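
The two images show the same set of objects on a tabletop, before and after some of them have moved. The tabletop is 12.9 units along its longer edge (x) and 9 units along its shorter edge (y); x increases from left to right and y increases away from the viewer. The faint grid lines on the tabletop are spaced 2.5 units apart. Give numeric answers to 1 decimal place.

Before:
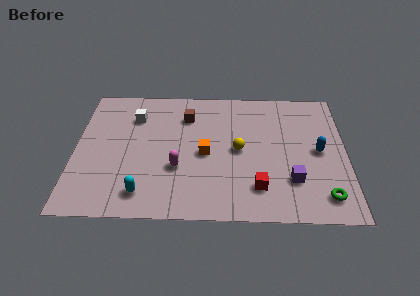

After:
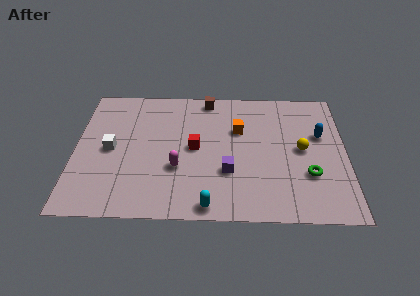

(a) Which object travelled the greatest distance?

the red cube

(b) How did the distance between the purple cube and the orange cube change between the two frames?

-1.5

Before: roughly 4.4 units apart; after: 2.9. That's 1.5 units closer together.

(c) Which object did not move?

the magenta capsule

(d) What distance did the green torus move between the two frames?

1.6

From (11.8, 1.5) to (11.1, 2.9), the green torus covered √(0.7² + 1.4²) ≈ 1.6 units.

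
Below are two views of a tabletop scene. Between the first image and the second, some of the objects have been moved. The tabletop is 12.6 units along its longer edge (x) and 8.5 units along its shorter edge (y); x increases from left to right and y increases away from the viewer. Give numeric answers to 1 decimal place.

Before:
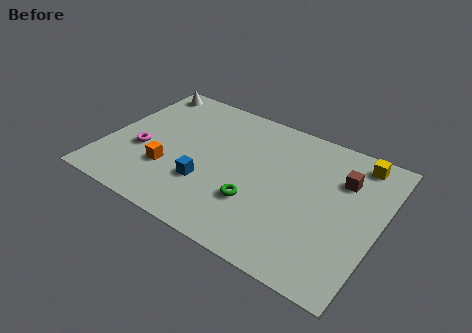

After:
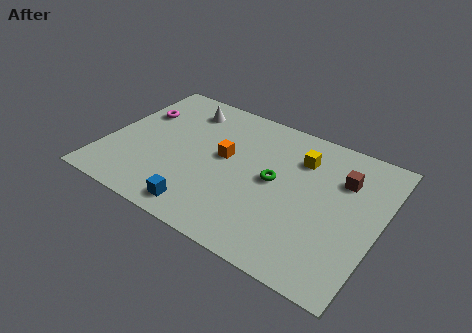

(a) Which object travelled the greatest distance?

the orange cube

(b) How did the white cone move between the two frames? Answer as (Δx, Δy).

(2.1, -0.6)

The white cone was at about (1.0, 7.5) and moved to about (3.1, 6.9).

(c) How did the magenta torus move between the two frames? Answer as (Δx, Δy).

(-0.6, 2.4)

From the two frames, the magenta torus sits at roughly (1.7, 3.3) before and (1.1, 5.7) after.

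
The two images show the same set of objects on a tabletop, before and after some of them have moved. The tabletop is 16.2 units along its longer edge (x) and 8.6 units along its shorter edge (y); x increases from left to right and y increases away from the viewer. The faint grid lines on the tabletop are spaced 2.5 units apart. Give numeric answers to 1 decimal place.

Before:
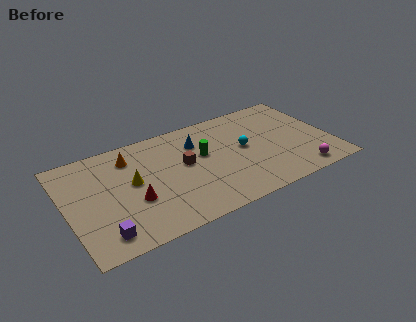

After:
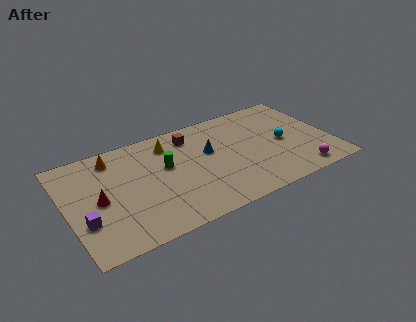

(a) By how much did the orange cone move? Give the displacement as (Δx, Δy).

(-1.0, 0.4)

The orange cone was at about (4.1, 6.8) and moved to about (3.1, 7.2).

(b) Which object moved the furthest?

the yellow cone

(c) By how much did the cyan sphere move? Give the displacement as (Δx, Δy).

(2.4, -0.5)

The cyan sphere started near (10.9, 4.6) and ended near (13.3, 4.1).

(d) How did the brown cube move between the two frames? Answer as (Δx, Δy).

(0.7, 2.2)

The brown cube was at about (7.2, 4.8) and moved to about (7.9, 7.0).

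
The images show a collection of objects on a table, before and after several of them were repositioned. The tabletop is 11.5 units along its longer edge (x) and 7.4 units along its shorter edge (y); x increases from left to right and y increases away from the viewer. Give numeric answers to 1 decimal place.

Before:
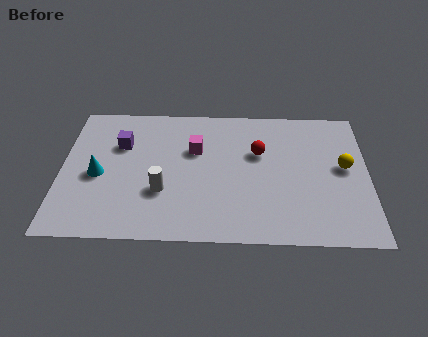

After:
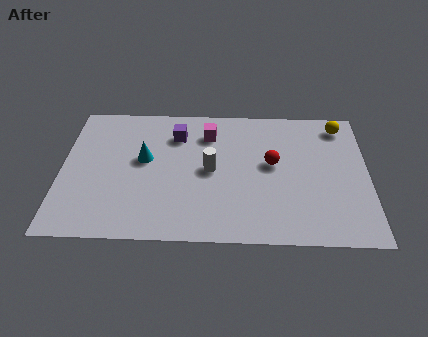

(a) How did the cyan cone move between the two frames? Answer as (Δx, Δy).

(1.7, 0.9)

The cyan cone was at about (1.4, 3.3) and moved to about (3.1, 4.2).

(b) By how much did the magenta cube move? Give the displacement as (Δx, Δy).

(0.5, 0.9)

From the two frames, the magenta cube sits at roughly (5.0, 4.8) before and (5.5, 5.7) after.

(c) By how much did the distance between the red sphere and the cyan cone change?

-1.4

They were about 6.2 units apart before and 4.8 after — 1.4 units closer together.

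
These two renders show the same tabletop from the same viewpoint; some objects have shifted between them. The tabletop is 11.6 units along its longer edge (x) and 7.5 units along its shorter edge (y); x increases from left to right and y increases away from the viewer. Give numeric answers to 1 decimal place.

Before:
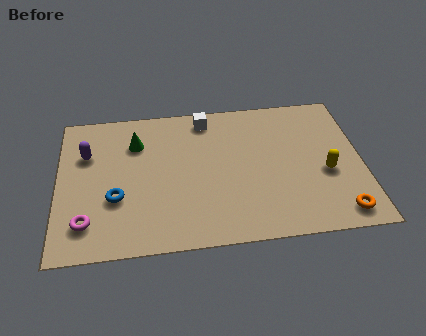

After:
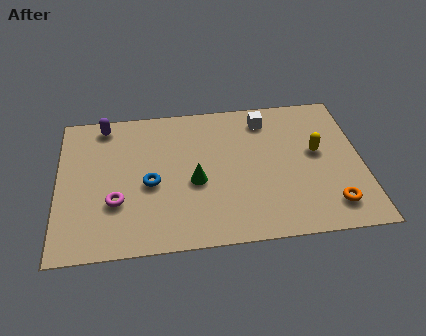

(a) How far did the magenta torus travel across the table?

1.4

The magenta torus moved from about (1.1, 1.6) to (2.2, 2.5), a distance of √(1.1² + 0.9²) ≈ 1.4.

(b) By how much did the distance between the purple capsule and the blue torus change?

+1.1

Before: roughly 2.6 units apart; after: 3.7. That's 1.1 units further apart.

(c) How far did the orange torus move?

0.5

The orange torus moved from about (10.6, 1.0) to (10.3, 1.4), a distance of √(0.3² + 0.4²) ≈ 0.5.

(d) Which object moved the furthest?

the green cone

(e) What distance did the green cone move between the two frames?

3.2

The green cone was near (3.0, 5.5) before and (5.2, 3.2) after, so it travelled √(2.2² + 2.3²) ≈ 3.2 units.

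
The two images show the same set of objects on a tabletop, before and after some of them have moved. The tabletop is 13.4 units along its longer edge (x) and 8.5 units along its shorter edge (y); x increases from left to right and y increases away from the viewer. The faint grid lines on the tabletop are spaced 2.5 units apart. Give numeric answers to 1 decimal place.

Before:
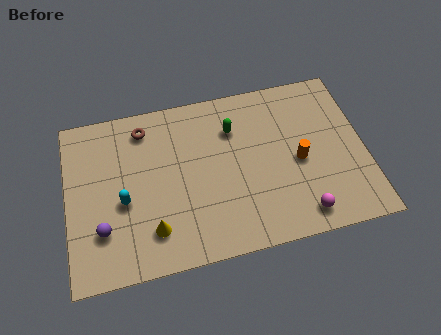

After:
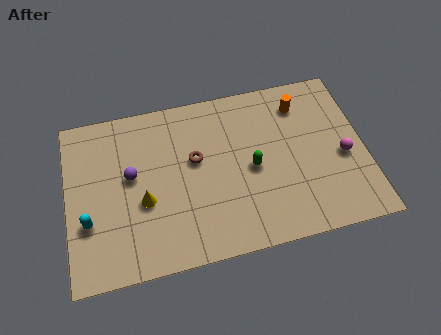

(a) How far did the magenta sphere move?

3.3

From (10.3, 1.2) to (12.4, 3.7), the magenta sphere covered √(2.1² + 2.5²) ≈ 3.3 units.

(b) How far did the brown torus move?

3.0

The brown torus moved from about (3.6, 7.1) to (5.8, 5.0), a distance of √(2.2² + 2.1²) ≈ 3.0.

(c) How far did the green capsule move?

2.3

From (7.6, 6.2) to (8.3, 4.0), the green capsule covered √(0.7² + 2.2²) ≈ 2.3 units.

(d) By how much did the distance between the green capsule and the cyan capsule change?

+1.8

The distance was about 5.7 in the first image and 7.5 in the second, so they moved 1.8 units further apart.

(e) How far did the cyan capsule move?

1.7

The cyan capsule was near (2.5, 3.6) before and (0.9, 2.9) after, so it travelled √(1.6² + 0.7²) ≈ 1.7 units.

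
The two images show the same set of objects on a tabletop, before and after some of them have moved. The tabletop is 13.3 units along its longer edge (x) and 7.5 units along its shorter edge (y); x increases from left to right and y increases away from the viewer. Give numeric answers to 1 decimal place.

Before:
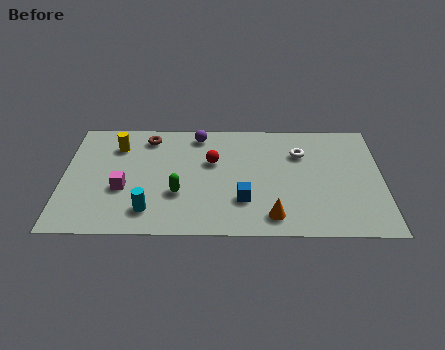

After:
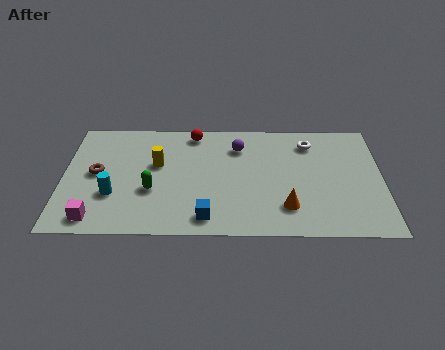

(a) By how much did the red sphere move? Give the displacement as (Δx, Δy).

(-0.8, 1.9)

The red sphere was at about (6.2, 4.7) and moved to about (5.4, 6.6).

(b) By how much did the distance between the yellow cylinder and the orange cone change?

-1.9

They were about 7.9 units apart before and 6.0 after — 1.9 units closer together.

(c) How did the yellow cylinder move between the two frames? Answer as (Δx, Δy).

(1.7, -1.2)

The yellow cylinder was at about (2.2, 5.7) and moved to about (3.9, 4.5).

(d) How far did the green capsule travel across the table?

1.1

From (4.8, 2.6) to (3.7, 2.8), the green capsule covered √(1.1² + 0.2²) ≈ 1.1 units.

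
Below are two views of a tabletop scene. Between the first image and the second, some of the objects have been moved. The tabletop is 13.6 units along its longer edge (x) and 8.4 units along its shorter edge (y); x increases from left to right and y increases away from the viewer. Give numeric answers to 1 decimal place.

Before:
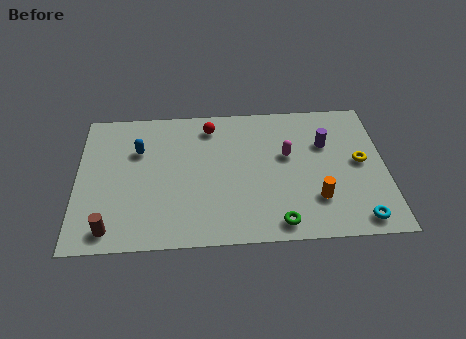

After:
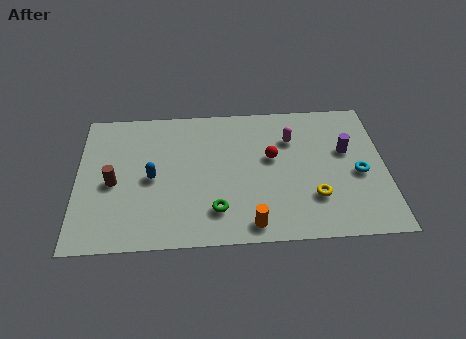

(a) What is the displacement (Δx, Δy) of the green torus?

(-2.7, 0.9)

From the two frames, the green torus sits at roughly (8.8, 1.0) before and (6.1, 1.9) after.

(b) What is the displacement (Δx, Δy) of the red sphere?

(2.7, -2.1)

The red sphere started near (5.9, 7.0) and ended near (8.6, 4.9).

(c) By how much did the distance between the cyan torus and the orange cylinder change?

+3.3

Before: roughly 2.2 units apart; after: 5.5. That's 3.3 units further apart.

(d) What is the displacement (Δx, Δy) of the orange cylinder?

(-2.9, -1.3)

From the two frames, the orange cylinder sits at roughly (10.5, 2.3) before and (7.6, 1.0) after.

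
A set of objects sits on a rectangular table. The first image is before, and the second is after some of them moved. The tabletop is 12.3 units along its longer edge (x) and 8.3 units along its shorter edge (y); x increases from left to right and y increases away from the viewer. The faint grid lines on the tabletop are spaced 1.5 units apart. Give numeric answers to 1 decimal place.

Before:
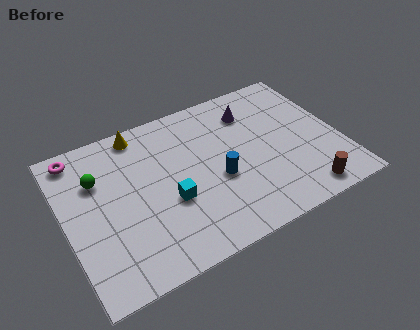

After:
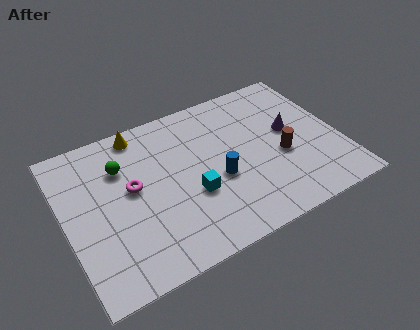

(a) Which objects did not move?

the yellow cone and the blue cylinder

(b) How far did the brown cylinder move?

2.5

From (10.2, 1.0) to (9.6, 3.4), the brown cylinder covered √(0.6² + 2.4²) ≈ 2.5 units.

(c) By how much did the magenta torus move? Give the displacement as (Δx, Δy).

(2.1, -2.7)

The magenta torus was at about (0.9, 7.3) and moved to about (3.0, 4.6).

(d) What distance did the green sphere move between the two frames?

1.1

The green sphere moved from about (1.6, 5.7) to (2.7, 5.9), a distance of √(1.1² + 0.2²) ≈ 1.1.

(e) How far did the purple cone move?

2.3

The purple cone was near (8.7, 6.4) before and (10.2, 4.6) after, so it travelled √(1.5² + 1.8²) ≈ 2.3 units.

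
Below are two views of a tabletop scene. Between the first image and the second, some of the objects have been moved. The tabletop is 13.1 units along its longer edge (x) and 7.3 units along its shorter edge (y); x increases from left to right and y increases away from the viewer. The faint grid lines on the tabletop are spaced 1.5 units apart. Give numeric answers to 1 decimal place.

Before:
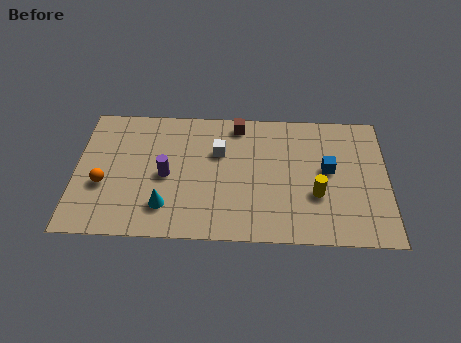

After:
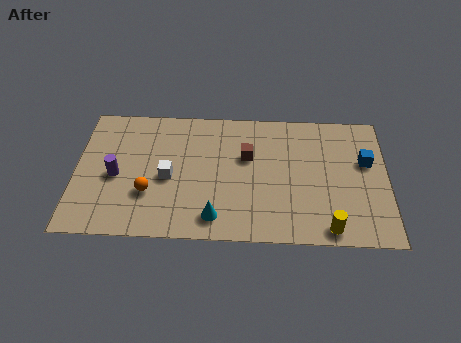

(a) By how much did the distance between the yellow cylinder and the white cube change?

+2.5

Before: roughly 4.7 units apart; after: 7.2. That's 2.5 units further apart.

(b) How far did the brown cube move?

1.8

The brown cube moved from about (6.8, 6.4) to (7.2, 4.6), a distance of √(0.4² + 1.8²) ≈ 1.8.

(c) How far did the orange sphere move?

1.9

The orange sphere was near (1.2, 2.8) before and (3.1, 2.4) after, so it travelled √(1.9² + 0.4²) ≈ 1.9 units.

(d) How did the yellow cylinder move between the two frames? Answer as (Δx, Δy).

(0.5, -1.8)

From the two frames, the yellow cylinder sits at roughly (10.1, 2.6) before and (10.6, 0.8) after.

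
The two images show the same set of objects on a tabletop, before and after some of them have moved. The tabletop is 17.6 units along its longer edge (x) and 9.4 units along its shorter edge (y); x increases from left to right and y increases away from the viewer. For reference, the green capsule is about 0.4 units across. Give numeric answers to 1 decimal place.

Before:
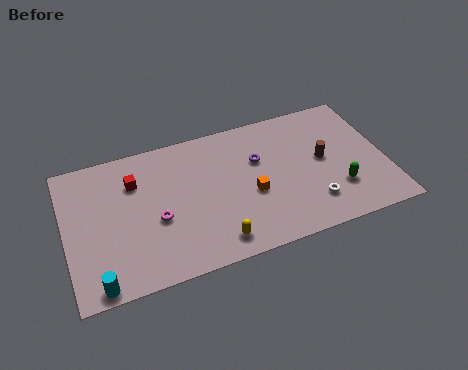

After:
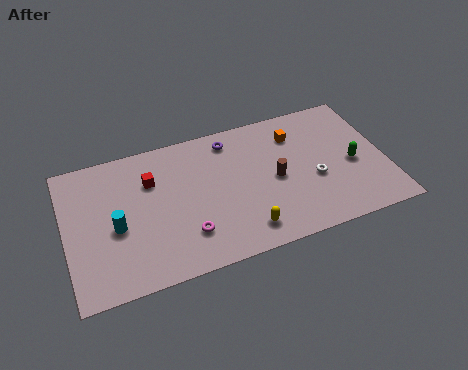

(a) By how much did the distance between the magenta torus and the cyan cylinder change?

-0.5

The distance was about 4.6 in the first image and 4.1 in the second, so they moved 0.5 units closer together.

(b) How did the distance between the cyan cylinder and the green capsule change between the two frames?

-0.3

They were about 13.4 units apart before and 13.1 after — 0.3 units closer together.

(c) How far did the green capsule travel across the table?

1.8

The green capsule moved from about (14.8, 2.7) to (15.8, 4.2), a distance of √(1.0² + 1.5²) ≈ 1.8.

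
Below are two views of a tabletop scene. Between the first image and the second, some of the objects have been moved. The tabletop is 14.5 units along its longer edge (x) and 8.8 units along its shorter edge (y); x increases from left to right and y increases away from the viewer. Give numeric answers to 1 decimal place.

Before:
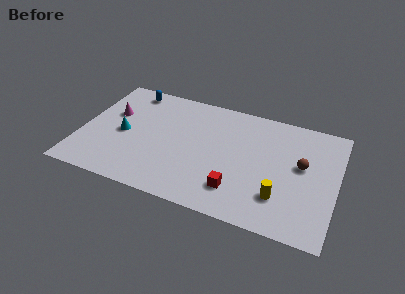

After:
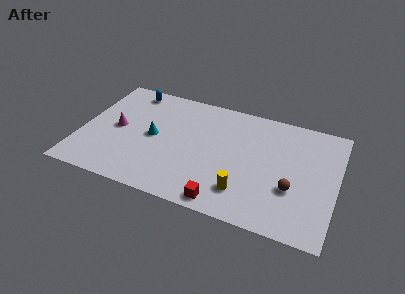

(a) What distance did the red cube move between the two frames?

1.3

From (9.1, 2.0) to (8.5, 0.9), the red cube covered √(0.6² + 1.1²) ≈ 1.3 units.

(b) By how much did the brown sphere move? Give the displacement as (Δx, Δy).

(-0.4, -1.9)

The brown sphere started near (12.5, 5.0) and ended near (12.1, 3.1).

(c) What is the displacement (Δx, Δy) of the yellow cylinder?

(-2.0, -0.3)

The yellow cylinder was at about (11.5, 2.3) and moved to about (9.5, 2.0).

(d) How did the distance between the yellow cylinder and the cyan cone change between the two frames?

-3.4

Before: roughly 9.3 units apart; after: 5.9. That's 3.4 units closer together.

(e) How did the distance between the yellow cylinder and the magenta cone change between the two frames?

-2.5

They were about 10.4 units apart before and 7.9 after — 2.5 units closer together.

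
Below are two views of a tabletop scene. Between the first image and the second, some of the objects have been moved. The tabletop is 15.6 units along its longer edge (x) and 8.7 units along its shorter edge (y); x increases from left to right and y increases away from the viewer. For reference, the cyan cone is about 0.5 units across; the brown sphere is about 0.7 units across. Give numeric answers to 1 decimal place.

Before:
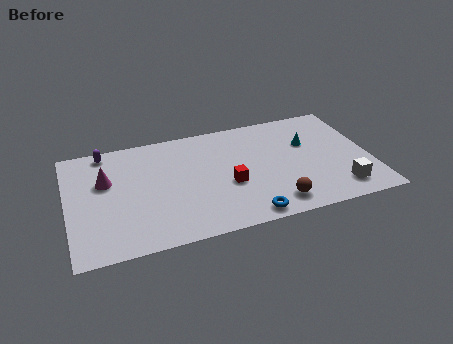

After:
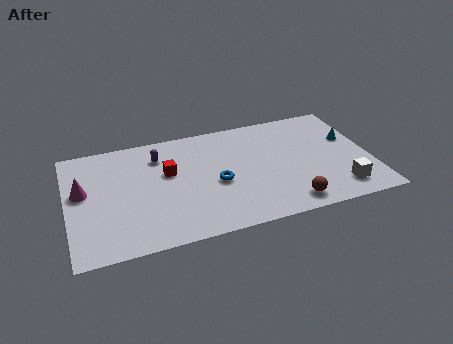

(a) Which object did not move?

the white cube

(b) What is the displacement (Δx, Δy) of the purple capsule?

(2.7, -1.1)

The purple capsule was at about (2.1, 7.8) and moved to about (4.8, 6.7).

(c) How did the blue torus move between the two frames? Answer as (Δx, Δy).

(-1.3, 2.9)

From the two frames, the blue torus sits at roughly (8.9, 0.9) before and (7.6, 3.8) after.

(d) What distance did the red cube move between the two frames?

3.5

The red cube moved from about (8.2, 3.5) to (5.2, 5.3), a distance of √(3.0² + 1.8²) ≈ 3.5.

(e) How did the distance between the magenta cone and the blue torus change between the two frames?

-1.4

The distance was about 8.3 in the first image and 6.9 in the second, so they moved 1.4 units closer together.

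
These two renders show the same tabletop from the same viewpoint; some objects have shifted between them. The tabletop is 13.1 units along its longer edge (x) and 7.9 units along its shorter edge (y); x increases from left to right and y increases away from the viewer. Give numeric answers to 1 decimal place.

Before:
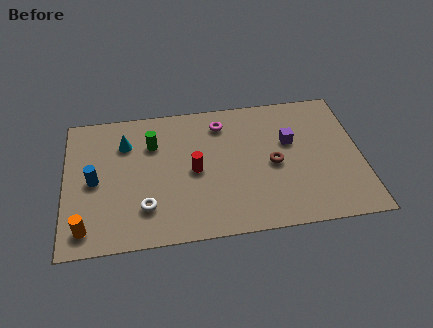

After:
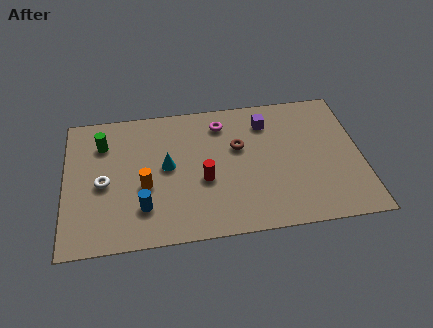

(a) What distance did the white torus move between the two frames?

2.4

The white torus was near (3.5, 2.0) before and (1.7, 3.6) after, so it travelled √(1.8² + 1.6²) ≈ 2.4 units.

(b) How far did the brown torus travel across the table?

1.9

From (9.2, 3.7) to (7.7, 4.9), the brown torus covered √(1.5² + 1.2²) ≈ 1.9 units.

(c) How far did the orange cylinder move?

3.3

The orange cylinder was near (0.9, 1.2) before and (3.5, 3.2) after, so it travelled √(2.6² + 2.0²) ≈ 3.3 units.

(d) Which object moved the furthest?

the orange cylinder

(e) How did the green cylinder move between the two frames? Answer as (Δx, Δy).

(-2.2, 0.3)

The green cylinder was at about (3.9, 5.6) and moved to about (1.7, 5.9).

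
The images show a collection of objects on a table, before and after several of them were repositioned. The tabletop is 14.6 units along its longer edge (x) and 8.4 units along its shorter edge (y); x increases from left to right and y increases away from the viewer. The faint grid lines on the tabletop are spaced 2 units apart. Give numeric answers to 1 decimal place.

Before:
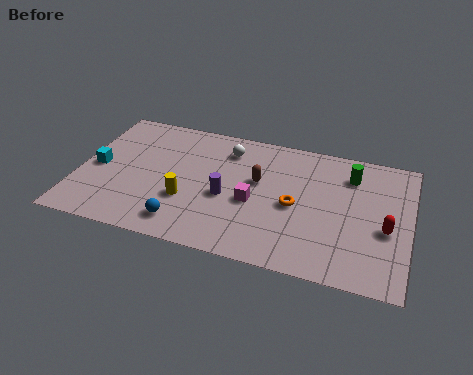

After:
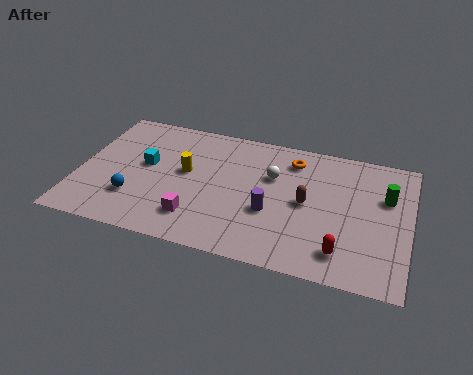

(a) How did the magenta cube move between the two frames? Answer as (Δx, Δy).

(-2.4, -1.7)

The magenta cube was at about (7.8, 3.6) and moved to about (5.4, 1.9).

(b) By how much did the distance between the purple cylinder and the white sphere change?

-0.8

The distance was about 3.1 in the first image and 2.3 in the second, so they moved 0.8 units closer together.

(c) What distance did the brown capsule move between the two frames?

2.3

From (7.9, 5.0) to (10.1, 4.2), the brown capsule covered √(2.2² + 0.8²) ≈ 2.3 units.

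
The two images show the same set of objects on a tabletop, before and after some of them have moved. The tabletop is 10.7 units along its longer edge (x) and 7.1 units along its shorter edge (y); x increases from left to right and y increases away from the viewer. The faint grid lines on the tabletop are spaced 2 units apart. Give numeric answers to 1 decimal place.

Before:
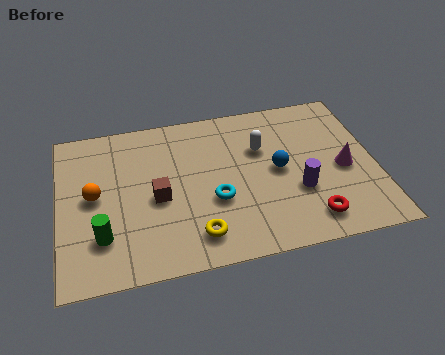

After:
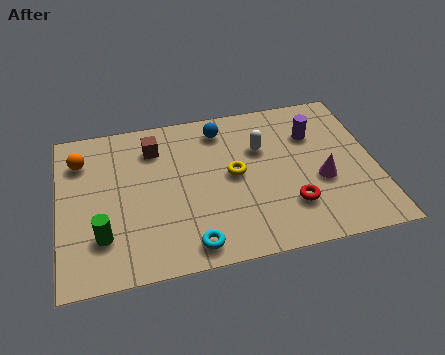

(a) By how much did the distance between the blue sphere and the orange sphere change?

-1.4

They were about 6.2 units apart before and 4.8 after — 1.4 units closer together.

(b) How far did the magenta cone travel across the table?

0.9

The magenta cone moved from about (9.6, 3.2) to (8.8, 2.8), a distance of √(0.8² + 0.4²) ≈ 0.9.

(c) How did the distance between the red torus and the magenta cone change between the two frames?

-1.0

Before: roughly 2.4 units apart; after: 1.4. That's 1.0 units closer together.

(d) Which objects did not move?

the green cylinder and the white capsule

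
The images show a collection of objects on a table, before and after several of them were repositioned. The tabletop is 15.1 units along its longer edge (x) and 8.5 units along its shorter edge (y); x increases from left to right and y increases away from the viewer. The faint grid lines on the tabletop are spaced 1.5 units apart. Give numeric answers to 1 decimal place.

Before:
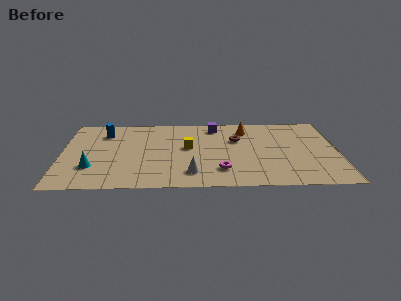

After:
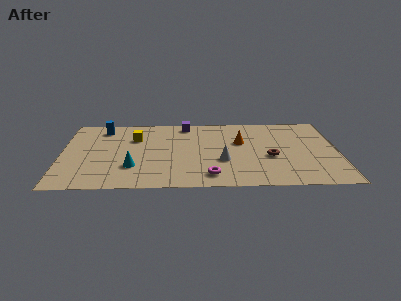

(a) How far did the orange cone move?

1.5

From (10.1, 6.8) to (9.8, 5.3), the orange cone covered √(0.3² + 1.5²) ≈ 1.5 units.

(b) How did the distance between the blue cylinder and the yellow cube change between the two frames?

-2.8

They were about 5.0 units apart before and 2.2 after — 2.8 units closer together.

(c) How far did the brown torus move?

2.8

From (9.6, 5.6) to (11.4, 3.5), the brown torus covered √(1.8² + 2.1²) ≈ 2.8 units.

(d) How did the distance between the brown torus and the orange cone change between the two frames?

+1.1

They were about 1.3 units apart before and 2.4 after — 1.1 units further apart.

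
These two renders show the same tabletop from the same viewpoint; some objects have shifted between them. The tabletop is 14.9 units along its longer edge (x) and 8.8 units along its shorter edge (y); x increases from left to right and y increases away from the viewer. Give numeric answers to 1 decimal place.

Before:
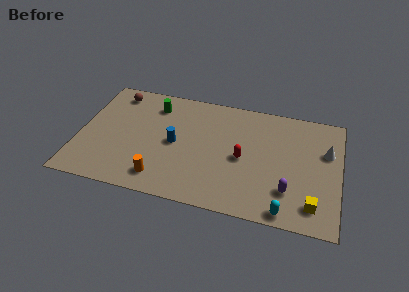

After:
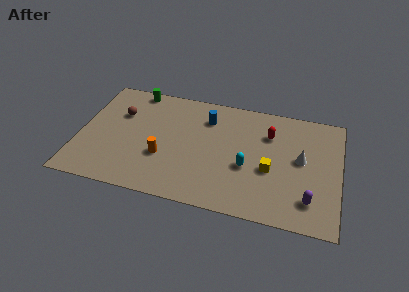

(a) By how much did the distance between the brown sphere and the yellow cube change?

-4.0

The distance was about 13.1 in the first image and 9.1 in the second, so they moved 4.0 units closer together.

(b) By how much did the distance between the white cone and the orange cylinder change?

-2.1

Before: roughly 10.1 units apart; after: 8.0. That's 2.1 units closer together.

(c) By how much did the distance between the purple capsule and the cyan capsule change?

+2.4

Before: roughly 1.5 units apart; after: 3.9. That's 2.4 units further apart.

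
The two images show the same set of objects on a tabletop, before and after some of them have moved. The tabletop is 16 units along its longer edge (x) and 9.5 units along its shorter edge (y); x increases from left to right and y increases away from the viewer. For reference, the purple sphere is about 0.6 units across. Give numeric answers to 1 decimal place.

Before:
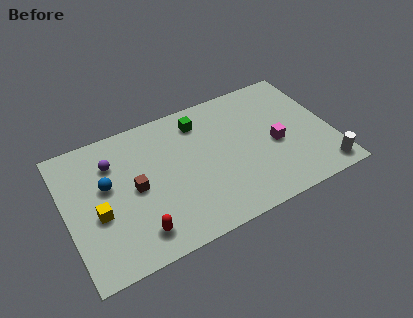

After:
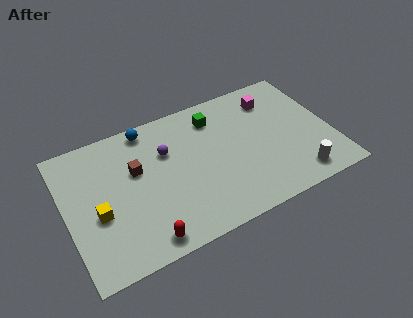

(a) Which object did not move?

the yellow cube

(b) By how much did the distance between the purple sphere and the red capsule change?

+0.3

The distance was about 5.4 in the first image and 5.7 in the second, so they moved 0.3 units further apart.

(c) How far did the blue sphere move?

4.0

The blue sphere moved from about (2.5, 5.6) to (5.3, 8.5), a distance of √(2.8² + 2.9²) ≈ 4.0.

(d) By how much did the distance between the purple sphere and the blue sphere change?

+0.8

The distance was about 1.5 in the first image and 2.3 in the second, so they moved 0.8 units further apart.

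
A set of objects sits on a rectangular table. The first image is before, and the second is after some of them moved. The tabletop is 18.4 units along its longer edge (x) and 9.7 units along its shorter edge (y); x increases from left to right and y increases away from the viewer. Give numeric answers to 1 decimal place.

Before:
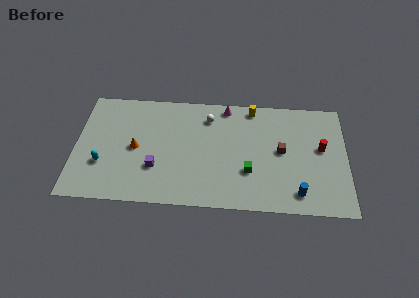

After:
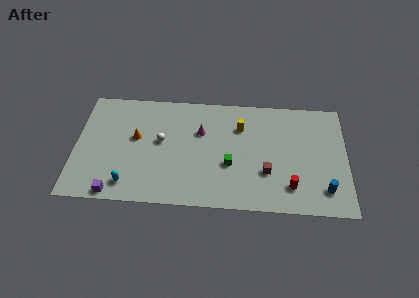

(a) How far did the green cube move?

1.4

From (11.8, 3.2) to (10.5, 3.7), the green cube covered √(1.3² + 0.5²) ≈ 1.4 units.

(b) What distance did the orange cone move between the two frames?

0.9

The orange cone moved from about (4.1, 4.7) to (4.1, 5.6), a distance of √(0.0² + 0.9²) ≈ 0.9.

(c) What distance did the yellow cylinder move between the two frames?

1.9

The yellow cylinder moved from about (12.0, 8.7) to (11.2, 7.0), a distance of √(0.8² + 1.7²) ≈ 1.9.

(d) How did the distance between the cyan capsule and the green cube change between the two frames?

-2.8

They were about 9.9 units apart before and 7.1 after — 2.8 units closer together.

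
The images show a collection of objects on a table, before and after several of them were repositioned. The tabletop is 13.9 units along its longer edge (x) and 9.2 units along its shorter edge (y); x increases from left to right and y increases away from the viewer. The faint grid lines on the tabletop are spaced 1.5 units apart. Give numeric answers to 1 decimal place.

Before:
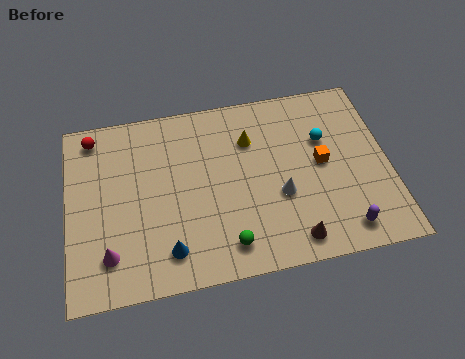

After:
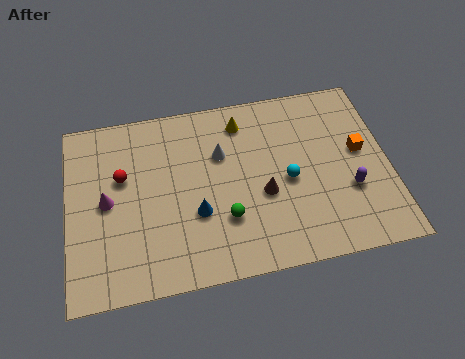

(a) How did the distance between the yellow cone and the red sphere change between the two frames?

-1.3

Before: roughly 6.9 units apart; after: 5.6. That's 1.3 units closer together.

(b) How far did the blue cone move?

2.1

The blue cone moved from about (4.2, 1.7) to (5.5, 3.3), a distance of √(1.3² + 1.6²) ≈ 2.1.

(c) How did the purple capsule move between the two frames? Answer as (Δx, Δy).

(0.4, 1.9)

From the two frames, the purple capsule sits at roughly (11.7, 1.3) before and (12.1, 3.2) after.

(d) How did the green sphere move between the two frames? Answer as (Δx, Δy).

(0.0, 1.3)

From the two frames, the green sphere sits at roughly (6.7, 1.5) before and (6.7, 2.8) after.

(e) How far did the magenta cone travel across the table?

2.6

From (1.7, 2.0) to (1.7, 4.6), the magenta cone covered √(0.0² + 2.6²) ≈ 2.6 units.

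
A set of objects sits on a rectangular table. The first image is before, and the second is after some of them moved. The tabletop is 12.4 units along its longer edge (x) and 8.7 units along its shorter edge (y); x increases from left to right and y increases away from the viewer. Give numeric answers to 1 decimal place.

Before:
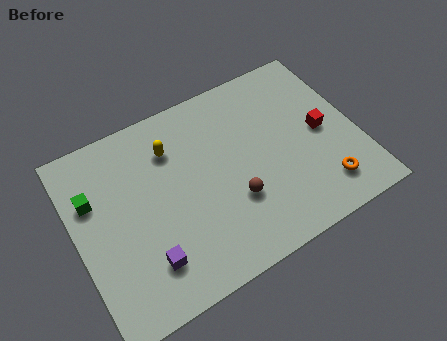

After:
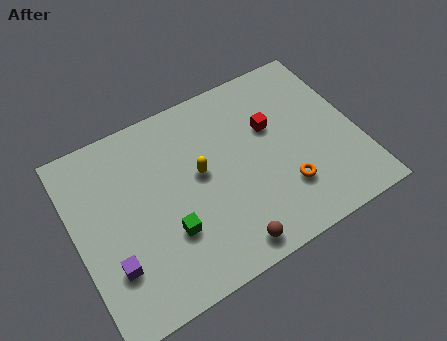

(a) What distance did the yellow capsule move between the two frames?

2.0

The yellow capsule was near (4.5, 6.5) before and (5.5, 4.8) after, so it travelled √(1.0² + 1.7²) ≈ 2.0 units.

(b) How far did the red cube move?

2.4

The red cube was near (10.9, 4.3) before and (8.8, 5.5) after, so it travelled √(2.1² + 1.2²) ≈ 2.4 units.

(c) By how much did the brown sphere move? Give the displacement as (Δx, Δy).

(-0.6, -1.9)

The brown sphere started near (6.7, 2.9) and ended near (6.1, 1.0).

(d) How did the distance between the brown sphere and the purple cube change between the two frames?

+0.9

Before: roughly 4.1 units apart; after: 5.0. That's 0.9 units further apart.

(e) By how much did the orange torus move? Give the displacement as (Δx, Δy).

(-1.6, 0.7)

The orange torus started near (10.5, 1.7) and ended near (8.9, 2.4).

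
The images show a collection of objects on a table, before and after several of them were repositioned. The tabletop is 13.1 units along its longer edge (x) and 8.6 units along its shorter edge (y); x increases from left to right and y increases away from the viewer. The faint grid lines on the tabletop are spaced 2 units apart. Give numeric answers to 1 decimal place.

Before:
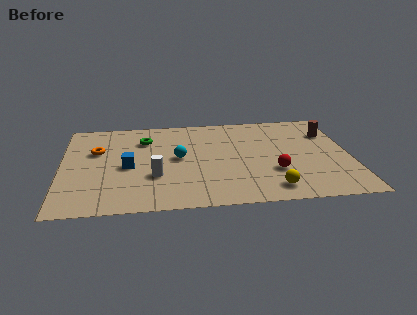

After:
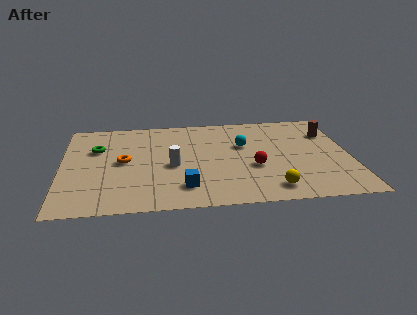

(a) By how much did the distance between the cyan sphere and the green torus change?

+4.3

They were about 2.4 units apart before and 6.7 after — 4.3 units further apart.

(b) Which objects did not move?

the brown cylinder and the yellow sphere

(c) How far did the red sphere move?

1.0

From (9.6, 2.8) to (8.7, 3.3), the red sphere covered √(0.9² + 0.5²) ≈ 1.0 units.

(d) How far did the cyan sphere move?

3.1

The cyan sphere moved from about (5.3, 4.5) to (8.3, 5.4), a distance of √(3.0² + 0.9²) ≈ 3.1.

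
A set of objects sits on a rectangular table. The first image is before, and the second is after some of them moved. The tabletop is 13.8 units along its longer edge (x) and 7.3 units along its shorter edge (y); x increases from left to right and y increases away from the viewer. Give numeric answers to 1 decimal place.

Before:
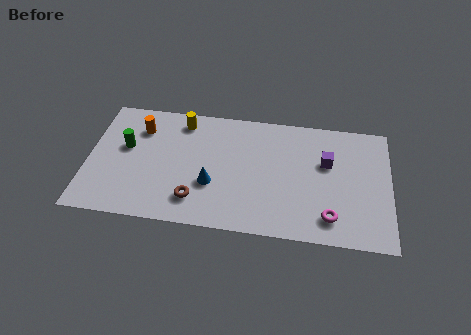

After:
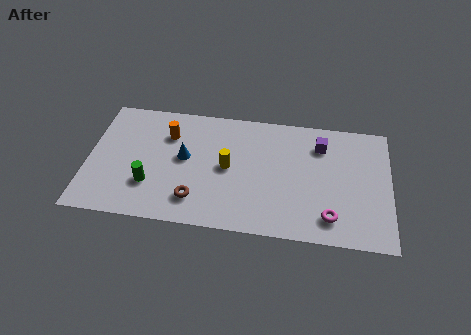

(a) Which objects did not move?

the brown torus and the magenta torus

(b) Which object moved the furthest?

the yellow cylinder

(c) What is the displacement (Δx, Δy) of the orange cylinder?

(1.3, -0.2)

From the two frames, the orange cylinder sits at roughly (2.3, 5.5) before and (3.6, 5.3) after.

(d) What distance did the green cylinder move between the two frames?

2.4

The green cylinder was near (1.7, 4.3) before and (2.9, 2.2) after, so it travelled √(1.2² + 2.1²) ≈ 2.4 units.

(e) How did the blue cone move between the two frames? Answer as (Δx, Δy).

(-1.3, 1.4)

From the two frames, the blue cone sits at roughly (5.7, 2.6) before and (4.4, 4.0) after.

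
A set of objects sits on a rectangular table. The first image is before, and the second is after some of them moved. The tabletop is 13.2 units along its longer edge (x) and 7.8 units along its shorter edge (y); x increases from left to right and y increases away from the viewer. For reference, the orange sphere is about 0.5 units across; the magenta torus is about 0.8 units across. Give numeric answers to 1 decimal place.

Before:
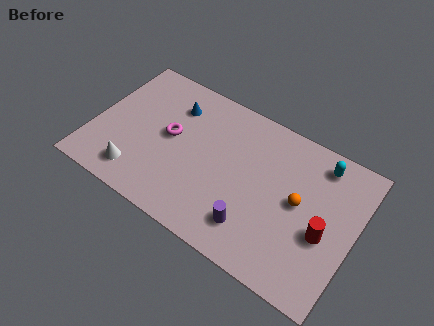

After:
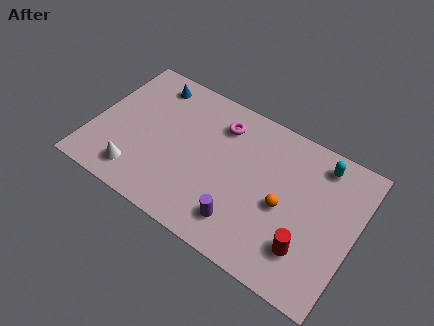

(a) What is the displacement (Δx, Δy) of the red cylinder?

(-0.7, -1.2)

From the two frames, the red cylinder sits at roughly (11.8, 3.2) before and (11.1, 2.0) after.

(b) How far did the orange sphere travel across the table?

0.9

From (10.4, 4.1) to (9.7, 3.5), the orange sphere covered √(0.7² + 0.6²) ≈ 0.9 units.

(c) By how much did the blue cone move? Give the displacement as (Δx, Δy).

(-1.3, 0.7)

From the two frames, the blue cone sits at roughly (3.7, 5.9) before and (2.4, 6.6) after.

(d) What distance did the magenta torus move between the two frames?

3.0

The magenta torus was near (3.8, 4.2) before and (6.1, 6.1) after, so it travelled √(2.3² + 1.9²) ≈ 3.0 units.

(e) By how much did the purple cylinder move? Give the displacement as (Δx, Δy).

(-0.6, -0.1)

From the two frames, the purple cylinder sits at roughly (8.5, 1.7) before and (7.9, 1.6) after.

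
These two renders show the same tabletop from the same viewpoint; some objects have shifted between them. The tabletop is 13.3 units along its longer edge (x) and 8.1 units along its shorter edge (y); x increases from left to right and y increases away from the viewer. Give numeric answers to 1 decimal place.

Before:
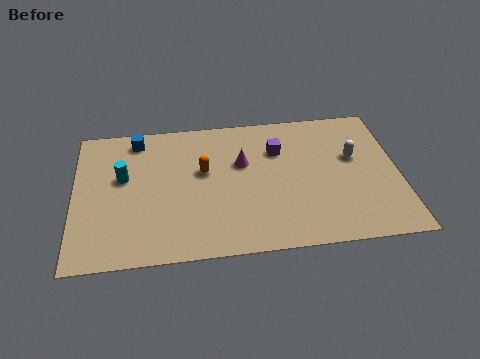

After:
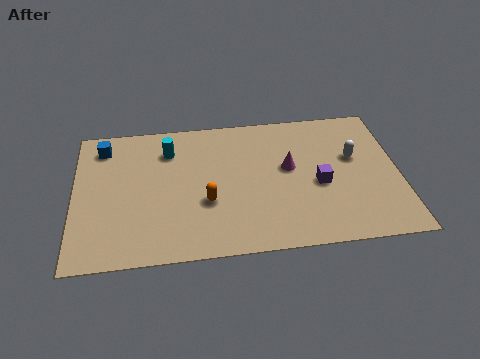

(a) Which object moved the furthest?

the purple cube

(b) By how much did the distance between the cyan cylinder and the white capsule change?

-1.8

The distance was about 9.5 in the first image and 7.7 in the second, so they moved 1.8 units closer together.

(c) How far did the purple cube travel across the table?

2.7

The purple cube was near (8.4, 5.7) before and (10.0, 3.5) after, so it travelled √(1.6² + 2.2²) ≈ 2.7 units.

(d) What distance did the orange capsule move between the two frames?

1.8

The orange capsule moved from about (5.3, 4.8) to (5.4, 3.0), a distance of √(0.1² + 1.8²) ≈ 1.8.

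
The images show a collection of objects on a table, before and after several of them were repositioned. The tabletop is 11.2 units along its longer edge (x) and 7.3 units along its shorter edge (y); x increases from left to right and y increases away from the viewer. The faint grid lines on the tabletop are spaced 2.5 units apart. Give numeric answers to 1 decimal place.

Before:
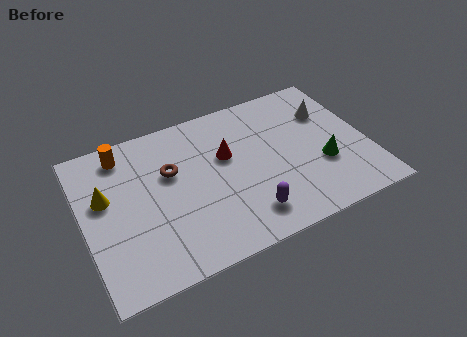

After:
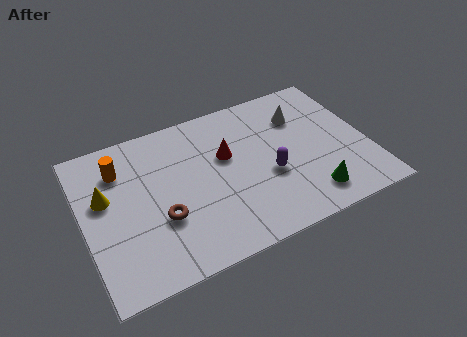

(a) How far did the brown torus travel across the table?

2.1

The brown torus was near (3.5, 4.6) before and (2.9, 2.6) after, so it travelled √(0.6² + 2.0²) ≈ 2.1 units.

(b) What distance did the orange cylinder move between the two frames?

0.7

From (1.8, 6.2) to (1.6, 5.5), the orange cylinder covered √(0.2² + 0.7²) ≈ 0.7 units.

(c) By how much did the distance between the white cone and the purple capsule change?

-2.4

Before: roughly 5.3 units apart; after: 2.9. That's 2.4 units closer together.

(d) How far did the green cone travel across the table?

1.5

From (9.3, 2.6) to (8.6, 1.3), the green cone covered √(0.7² + 1.3²) ≈ 1.5 units.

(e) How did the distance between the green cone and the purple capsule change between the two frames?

-1.3

Before: roughly 3.4 units apart; after: 2.1. That's 1.3 units closer together.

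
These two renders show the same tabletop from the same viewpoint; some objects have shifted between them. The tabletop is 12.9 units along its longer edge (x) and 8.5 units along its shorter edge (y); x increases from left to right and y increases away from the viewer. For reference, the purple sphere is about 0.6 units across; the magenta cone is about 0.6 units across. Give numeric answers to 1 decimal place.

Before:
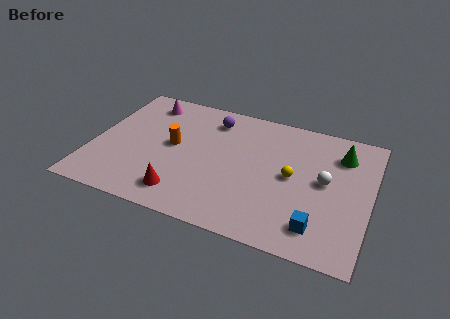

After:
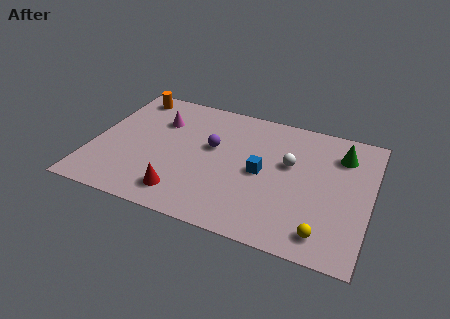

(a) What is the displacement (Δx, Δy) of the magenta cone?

(0.8, -1.1)

The magenta cone started near (2.1, 7.1) and ended near (2.9, 6.0).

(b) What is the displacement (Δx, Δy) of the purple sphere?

(0.2, -1.9)

The purple sphere was at about (5.3, 6.9) and moved to about (5.5, 5.0).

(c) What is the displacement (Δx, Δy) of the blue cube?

(-2.8, 2.5)

The blue cube started near (10.7, 1.6) and ended near (7.9, 4.1).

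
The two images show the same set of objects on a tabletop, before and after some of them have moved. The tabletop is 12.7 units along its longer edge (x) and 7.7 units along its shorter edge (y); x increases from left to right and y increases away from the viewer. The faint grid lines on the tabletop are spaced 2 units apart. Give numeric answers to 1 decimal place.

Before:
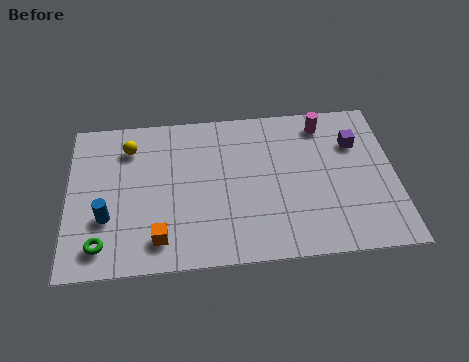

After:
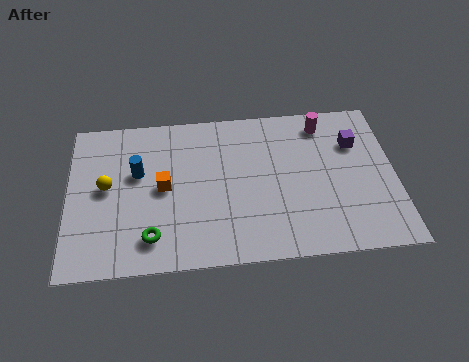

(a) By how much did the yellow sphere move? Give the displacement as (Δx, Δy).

(-0.9, -1.9)

The yellow sphere was at about (2.4, 6.0) and moved to about (1.5, 4.1).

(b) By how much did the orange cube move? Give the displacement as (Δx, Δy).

(0.2, 2.5)

From the two frames, the orange cube sits at roughly (3.5, 1.4) before and (3.7, 3.9) after.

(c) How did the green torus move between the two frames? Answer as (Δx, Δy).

(1.9, 0.2)

The green torus started near (1.3, 1.3) and ended near (3.2, 1.5).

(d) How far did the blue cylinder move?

2.4

The blue cylinder moved from about (1.5, 2.6) to (2.7, 4.7), a distance of √(1.2² + 2.1²) ≈ 2.4.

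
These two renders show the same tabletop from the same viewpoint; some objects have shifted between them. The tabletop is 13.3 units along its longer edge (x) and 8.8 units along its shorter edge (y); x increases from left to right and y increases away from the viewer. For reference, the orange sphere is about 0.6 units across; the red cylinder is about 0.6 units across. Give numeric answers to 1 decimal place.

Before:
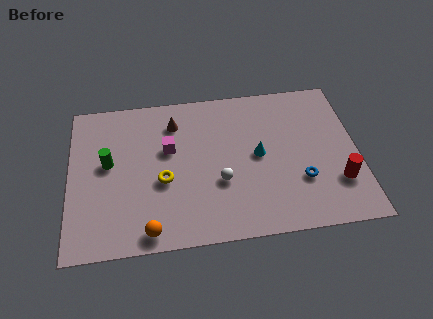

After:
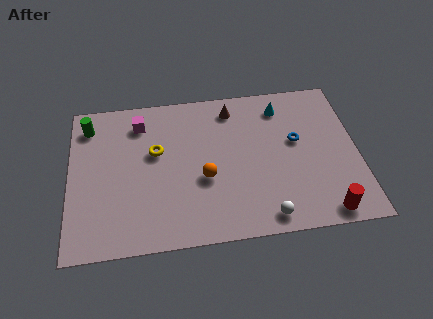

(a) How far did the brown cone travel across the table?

2.7

The brown cone was near (4.9, 6.9) before and (7.6, 7.4) after, so it travelled √(2.7² + 0.5²) ≈ 2.7 units.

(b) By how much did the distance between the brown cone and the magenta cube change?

+2.8

The distance was about 1.5 in the first image and 4.3 in the second, so they moved 2.8 units further apart.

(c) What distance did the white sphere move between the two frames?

3.0

From (6.9, 3.2) to (8.9, 1.0), the white sphere covered √(2.0² + 2.2²) ≈ 3.0 units.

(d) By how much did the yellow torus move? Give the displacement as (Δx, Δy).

(-0.3, 1.7)

The yellow torus was at about (4.3, 3.6) and moved to about (4.0, 5.3).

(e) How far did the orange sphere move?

3.7

The orange sphere moved from about (3.6, 0.9) to (6.2, 3.5), a distance of √(2.6² + 2.6²) ≈ 3.7.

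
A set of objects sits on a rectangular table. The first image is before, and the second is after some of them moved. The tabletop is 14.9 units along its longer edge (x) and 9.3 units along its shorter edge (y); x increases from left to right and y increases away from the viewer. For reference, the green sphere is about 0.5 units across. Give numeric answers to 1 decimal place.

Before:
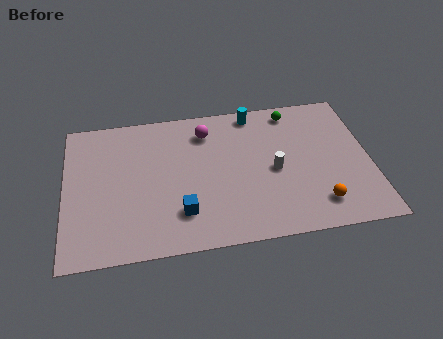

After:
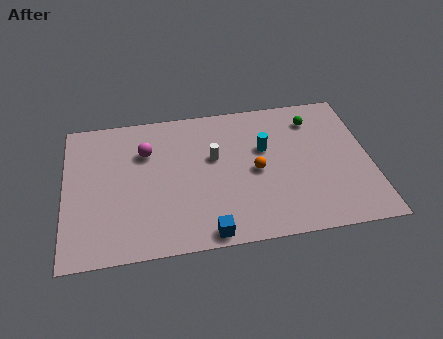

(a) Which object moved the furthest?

the orange sphere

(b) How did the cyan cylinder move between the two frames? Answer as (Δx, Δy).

(0.4, -2.5)

The cyan cylinder started near (9.4, 8.3) and ended near (9.8, 5.8).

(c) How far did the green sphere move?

1.2

From (11.3, 8.1) to (12.3, 7.4), the green sphere covered √(1.0² + 0.7²) ≈ 1.2 units.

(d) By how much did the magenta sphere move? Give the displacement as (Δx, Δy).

(-3.0, -0.9)

The magenta sphere was at about (7.0, 7.4) and moved to about (4.0, 6.5).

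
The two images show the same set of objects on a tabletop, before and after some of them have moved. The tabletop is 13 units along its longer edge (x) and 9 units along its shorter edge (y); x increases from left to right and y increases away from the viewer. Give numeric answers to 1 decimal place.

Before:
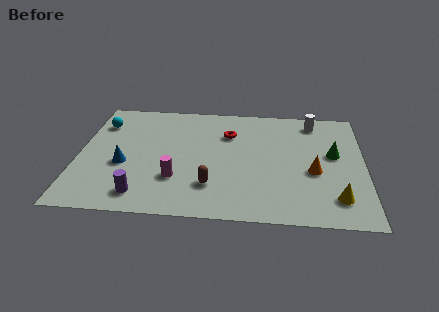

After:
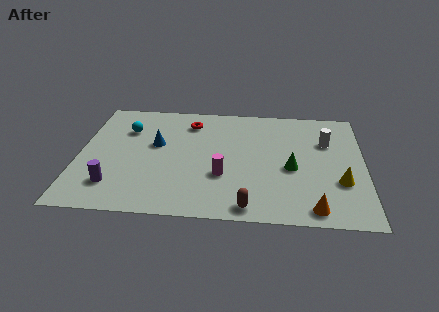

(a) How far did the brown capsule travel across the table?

2.2

From (6.1, 2.3) to (7.8, 0.9), the brown capsule covered √(1.7² + 1.4²) ≈ 2.2 units.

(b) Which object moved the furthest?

the orange cone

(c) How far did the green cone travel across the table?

2.2

The green cone moved from about (11.6, 5.1) to (9.7, 3.9), a distance of √(1.9² + 1.2²) ≈ 2.2.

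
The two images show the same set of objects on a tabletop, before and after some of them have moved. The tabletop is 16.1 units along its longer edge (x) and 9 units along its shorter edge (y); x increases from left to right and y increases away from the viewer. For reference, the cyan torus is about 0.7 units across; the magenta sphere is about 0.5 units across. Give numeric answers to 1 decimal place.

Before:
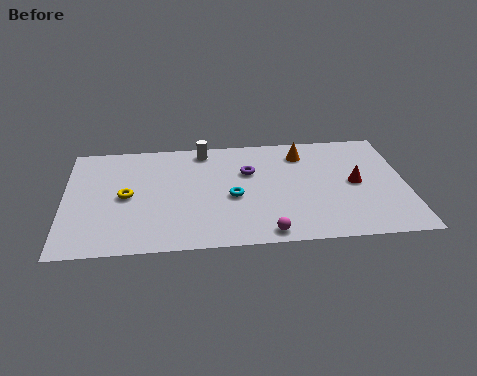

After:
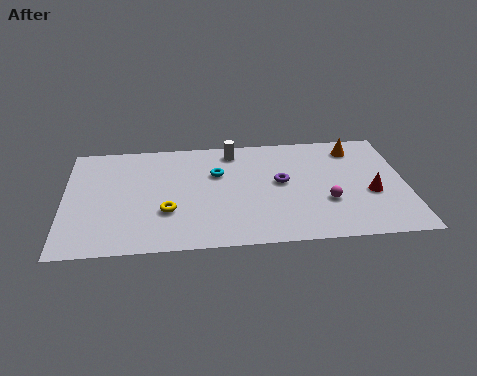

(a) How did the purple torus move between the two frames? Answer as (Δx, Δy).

(1.5, -1.0)

The purple torus started near (8.7, 5.9) and ended near (10.2, 4.9).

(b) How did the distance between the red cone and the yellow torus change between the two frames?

-1.2

They were about 10.8 units apart before and 9.6 after — 1.2 units closer together.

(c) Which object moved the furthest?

the magenta sphere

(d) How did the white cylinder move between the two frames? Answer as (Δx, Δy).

(1.4, -0.2)

The white cylinder was at about (6.6, 7.9) and moved to about (8.0, 7.7).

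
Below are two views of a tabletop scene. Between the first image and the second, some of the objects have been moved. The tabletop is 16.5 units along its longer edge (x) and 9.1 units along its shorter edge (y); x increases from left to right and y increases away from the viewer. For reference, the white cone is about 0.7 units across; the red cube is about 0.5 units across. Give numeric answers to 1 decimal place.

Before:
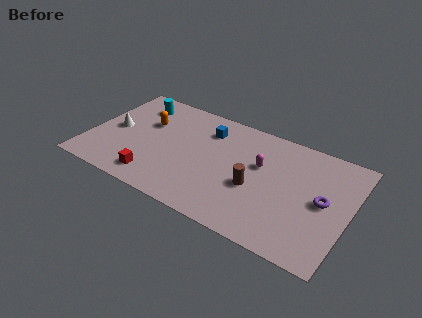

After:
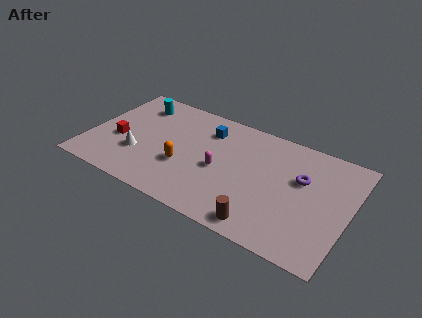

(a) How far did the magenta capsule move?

2.8

From (10.8, 5.6) to (8.4, 4.1), the magenta capsule covered √(2.4² + 1.5²) ≈ 2.8 units.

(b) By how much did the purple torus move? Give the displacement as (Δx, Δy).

(-1.5, 1.1)

The purple torus started near (14.9, 4.6) and ended near (13.4, 5.7).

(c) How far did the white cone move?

2.3

From (1.5, 4.5) to (3.3, 3.0), the white cone covered √(1.8² + 1.5²) ≈ 2.3 units.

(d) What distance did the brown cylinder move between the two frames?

2.8

The brown cylinder moved from about (10.7, 3.7) to (11.6, 1.1), a distance of √(0.9² + 2.6²) ≈ 2.8.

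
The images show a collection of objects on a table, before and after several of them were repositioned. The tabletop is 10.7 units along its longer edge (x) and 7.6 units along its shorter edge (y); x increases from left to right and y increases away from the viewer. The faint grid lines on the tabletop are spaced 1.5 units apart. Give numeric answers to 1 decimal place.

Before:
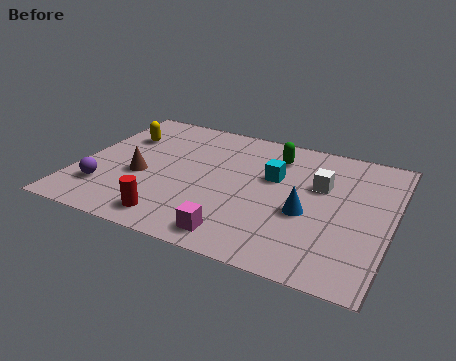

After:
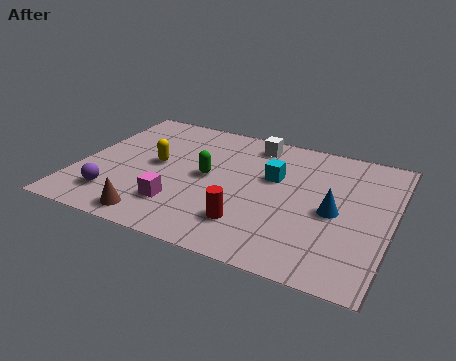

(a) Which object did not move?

the cyan cube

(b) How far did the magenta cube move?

2.3

The magenta cube moved from about (5.8, 1.0) to (3.7, 1.9), a distance of √(2.1² + 0.9²) ≈ 2.3.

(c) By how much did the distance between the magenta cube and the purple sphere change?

-2.6

The distance was about 4.8 in the first image and 2.2 in the second, so they moved 2.6 units closer together.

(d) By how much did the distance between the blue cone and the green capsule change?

+1.2

They were about 3.2 units apart before and 4.4 after — 1.2 units further apart.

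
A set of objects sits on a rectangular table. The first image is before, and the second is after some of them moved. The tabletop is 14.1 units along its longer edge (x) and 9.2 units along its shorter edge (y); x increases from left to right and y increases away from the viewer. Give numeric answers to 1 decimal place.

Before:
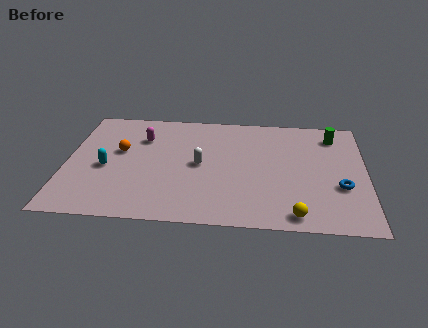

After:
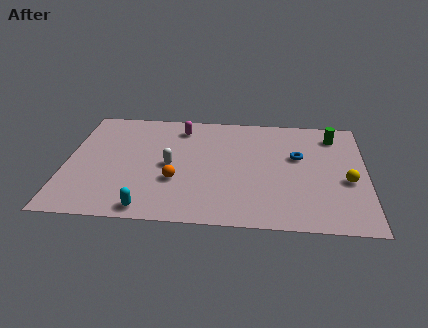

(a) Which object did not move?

the green cylinder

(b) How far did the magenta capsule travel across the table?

2.1

From (3.5, 6.6) to (5.3, 7.6), the magenta capsule covered √(1.8² + 1.0²) ≈ 2.1 units.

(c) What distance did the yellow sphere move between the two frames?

3.7

The yellow sphere moved from about (10.8, 1.0) to (13.2, 3.8), a distance of √(2.4² + 2.8²) ≈ 3.7.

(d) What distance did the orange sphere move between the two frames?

3.5

The orange sphere was near (2.5, 5.4) before and (5.2, 3.2) after, so it travelled √(2.7² + 2.2²) ≈ 3.5 units.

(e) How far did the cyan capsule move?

3.7

The cyan capsule was near (1.9, 4.0) before and (4.0, 0.9) after, so it travelled √(2.1² + 3.1²) ≈ 3.7 units.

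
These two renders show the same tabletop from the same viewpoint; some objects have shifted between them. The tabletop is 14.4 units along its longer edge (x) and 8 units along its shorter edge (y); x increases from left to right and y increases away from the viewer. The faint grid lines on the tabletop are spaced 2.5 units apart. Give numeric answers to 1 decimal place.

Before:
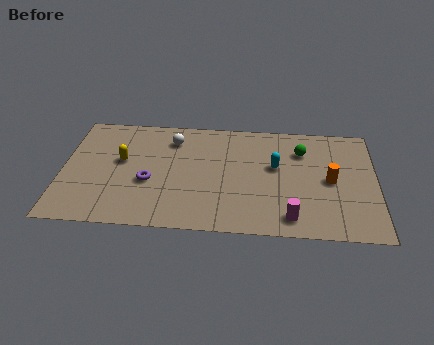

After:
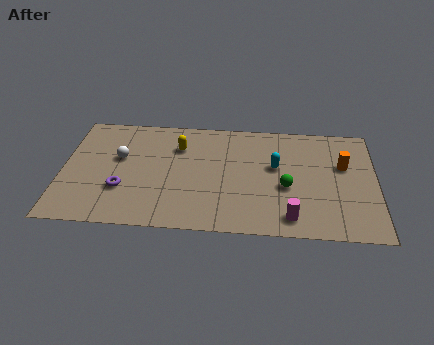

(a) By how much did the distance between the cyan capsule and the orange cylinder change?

+0.5

The distance was about 2.6 in the first image and 3.1 in the second, so they moved 0.5 units further apart.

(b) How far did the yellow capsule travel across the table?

2.9

The yellow capsule moved from about (2.7, 4.6) to (5.3, 5.8), a distance of √(2.6² + 1.2²) ≈ 2.9.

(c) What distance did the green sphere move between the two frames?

2.7

From (11.0, 5.9) to (10.3, 3.3), the green sphere covered √(0.7² + 2.6²) ≈ 2.7 units.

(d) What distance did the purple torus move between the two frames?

1.3

The purple torus moved from about (4.0, 3.2) to (2.8, 2.6), a distance of √(1.2² + 0.6²) ≈ 1.3.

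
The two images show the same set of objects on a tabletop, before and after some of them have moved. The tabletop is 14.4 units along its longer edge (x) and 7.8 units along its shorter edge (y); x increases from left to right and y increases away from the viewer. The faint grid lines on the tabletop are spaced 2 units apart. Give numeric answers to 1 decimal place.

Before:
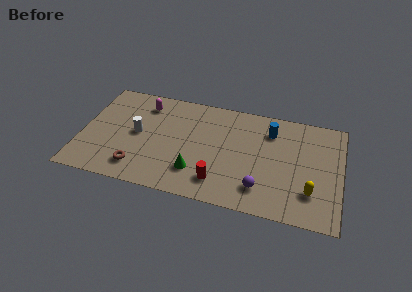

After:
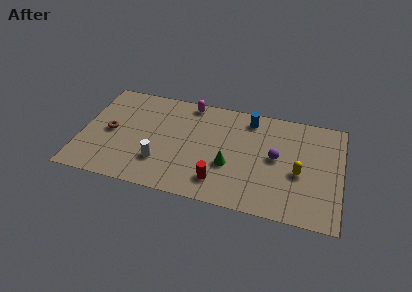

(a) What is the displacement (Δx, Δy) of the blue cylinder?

(-1.2, 0.6)

From the two frames, the blue cylinder sits at roughly (10.4, 6.0) before and (9.2, 6.6) after.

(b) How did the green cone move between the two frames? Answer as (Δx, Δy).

(1.8, 0.9)

The green cone started near (6.5, 2.0) and ended near (8.3, 2.9).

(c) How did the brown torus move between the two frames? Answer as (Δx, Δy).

(-1.7, 2.3)

From the two frames, the brown torus sits at roughly (3.3, 1.5) before and (1.6, 3.8) after.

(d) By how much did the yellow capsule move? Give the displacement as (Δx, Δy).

(-0.7, 1.2)

The yellow capsule started near (12.8, 2.1) and ended near (12.1, 3.3).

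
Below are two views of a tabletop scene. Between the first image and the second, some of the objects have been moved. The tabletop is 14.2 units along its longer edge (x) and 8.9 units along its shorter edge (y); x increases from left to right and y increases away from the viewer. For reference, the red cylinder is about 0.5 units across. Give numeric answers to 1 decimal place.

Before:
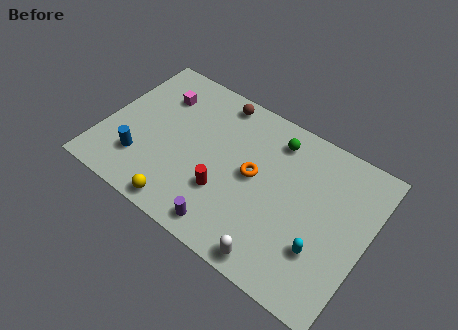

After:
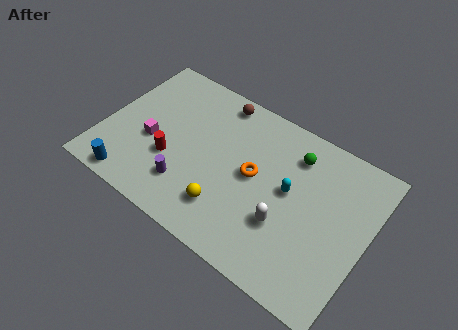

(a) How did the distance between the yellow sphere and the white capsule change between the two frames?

-2.0

They were about 5.1 units apart before and 3.1 after — 2.0 units closer together.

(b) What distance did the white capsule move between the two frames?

2.1

The white capsule was near (10.0, 0.9) before and (10.1, 3.0) after, so it travelled √(0.1² + 2.1²) ≈ 2.1 units.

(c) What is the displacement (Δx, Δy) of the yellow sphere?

(2.2, 1.2)

From the two frames, the yellow sphere sits at roughly (4.9, 0.9) before and (7.1, 2.1) after.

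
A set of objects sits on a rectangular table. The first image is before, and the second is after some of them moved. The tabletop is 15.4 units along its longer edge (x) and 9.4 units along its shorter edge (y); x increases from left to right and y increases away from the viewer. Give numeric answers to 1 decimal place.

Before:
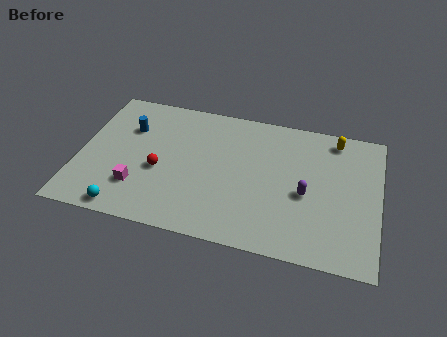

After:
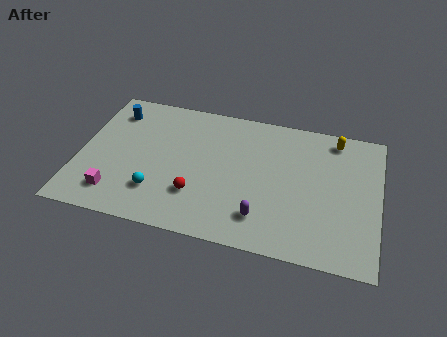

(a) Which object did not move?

the yellow capsule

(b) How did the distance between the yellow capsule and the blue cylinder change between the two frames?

+0.8

Before: roughly 10.7 units apart; after: 11.5. That's 0.8 units further apart.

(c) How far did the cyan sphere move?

2.1

From (2.7, 0.9) to (4.2, 2.4), the cyan sphere covered √(1.5² + 1.5²) ≈ 2.1 units.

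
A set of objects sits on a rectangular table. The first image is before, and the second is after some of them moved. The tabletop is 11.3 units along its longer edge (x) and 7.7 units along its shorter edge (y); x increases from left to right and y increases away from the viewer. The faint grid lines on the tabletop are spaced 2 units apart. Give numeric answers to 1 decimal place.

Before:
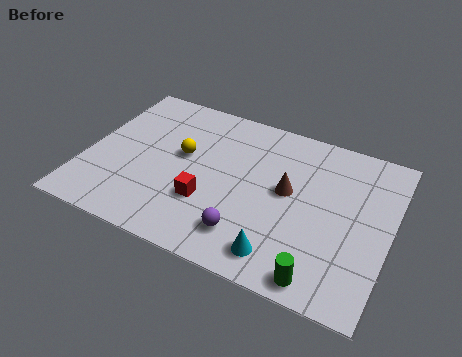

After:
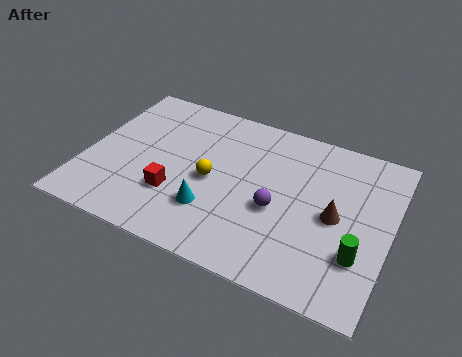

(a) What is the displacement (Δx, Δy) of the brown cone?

(1.8, -0.5)

The brown cone was at about (7.5, 4.2) and moved to about (9.3, 3.7).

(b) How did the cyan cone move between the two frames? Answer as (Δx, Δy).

(-2.7, 1.0)

From the two frames, the cyan cone sits at roughly (7.6, 1.2) before and (4.9, 2.2) after.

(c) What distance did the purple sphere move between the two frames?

1.8

The purple sphere was near (6.3, 1.6) before and (7.2, 3.2) after, so it travelled √(0.9² + 1.6²) ≈ 1.8 units.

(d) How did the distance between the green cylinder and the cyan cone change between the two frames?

+3.8

Before: roughly 1.6 units apart; after: 5.4. That's 3.8 units further apart.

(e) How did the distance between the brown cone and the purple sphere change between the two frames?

-0.7

They were about 2.9 units apart before and 2.2 after — 0.7 units closer together.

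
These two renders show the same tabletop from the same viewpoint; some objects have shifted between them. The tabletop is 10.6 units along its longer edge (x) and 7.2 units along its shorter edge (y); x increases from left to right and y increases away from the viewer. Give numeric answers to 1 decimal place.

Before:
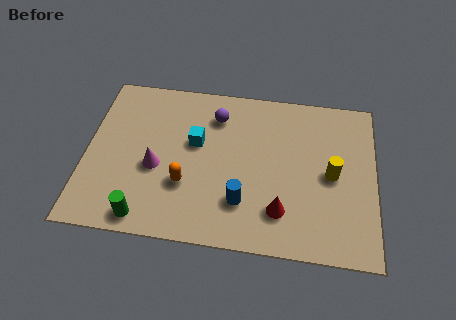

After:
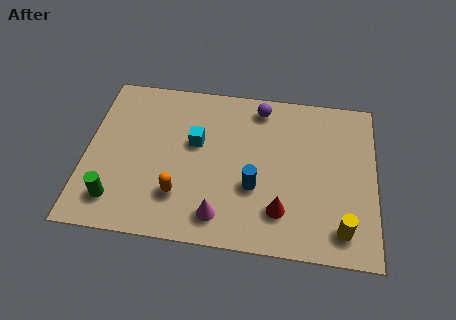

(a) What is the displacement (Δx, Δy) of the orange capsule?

(-0.2, -0.5)

From the two frames, the orange capsule sits at roughly (3.7, 2.4) before and (3.5, 1.9) after.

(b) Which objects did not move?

the red cone and the cyan cube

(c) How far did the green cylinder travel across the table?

1.3

From (2.3, 0.8) to (1.2, 1.4), the green cylinder covered √(1.1² + 0.6²) ≈ 1.3 units.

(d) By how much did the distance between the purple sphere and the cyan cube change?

+1.5

Before: roughly 1.5 units apart; after: 3.0. That's 1.5 units further apart.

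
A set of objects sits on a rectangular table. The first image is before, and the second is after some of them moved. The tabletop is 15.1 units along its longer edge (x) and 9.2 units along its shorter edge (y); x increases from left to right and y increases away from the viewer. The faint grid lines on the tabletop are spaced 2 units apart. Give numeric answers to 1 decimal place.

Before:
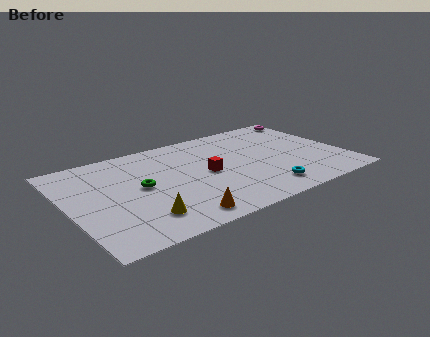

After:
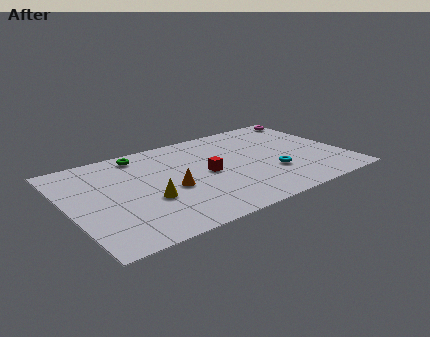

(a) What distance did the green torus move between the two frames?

3.2

The green torus was near (3.9, 4.8) before and (4.4, 8.0) after, so it travelled √(0.5² + 3.2²) ≈ 3.2 units.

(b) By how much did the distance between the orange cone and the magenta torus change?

-1.5

The distance was about 11.3 in the first image and 9.8 in the second, so they moved 1.5 units closer together.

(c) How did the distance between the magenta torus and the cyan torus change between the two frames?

-1.6

Before: roughly 7.7 units apart; after: 6.1. That's 1.6 units closer together.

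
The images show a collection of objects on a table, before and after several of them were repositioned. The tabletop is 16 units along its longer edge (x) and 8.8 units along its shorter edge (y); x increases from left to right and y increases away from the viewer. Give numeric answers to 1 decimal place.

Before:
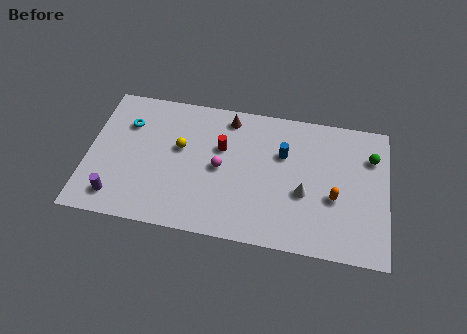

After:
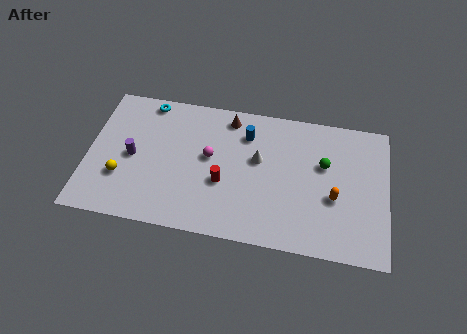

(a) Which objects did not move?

the orange capsule and the brown cone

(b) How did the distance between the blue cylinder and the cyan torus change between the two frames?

-2.9

The distance was about 8.4 in the first image and 5.5 in the second, so they moved 2.9 units closer together.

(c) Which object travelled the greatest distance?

the yellow sphere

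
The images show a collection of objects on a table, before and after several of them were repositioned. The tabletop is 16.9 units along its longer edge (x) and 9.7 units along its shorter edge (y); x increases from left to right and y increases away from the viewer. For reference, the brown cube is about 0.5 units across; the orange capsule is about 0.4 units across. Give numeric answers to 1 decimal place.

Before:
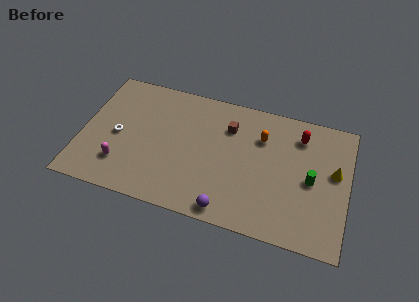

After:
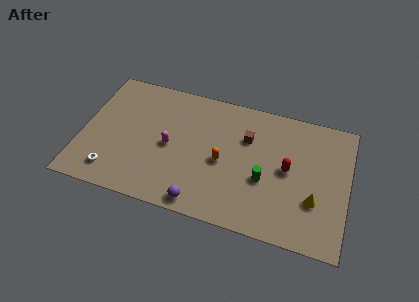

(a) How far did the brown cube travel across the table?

1.3

The brown cube moved from about (9.2, 7.1) to (10.4, 6.6), a distance of √(1.2² + 0.5²) ≈ 1.3.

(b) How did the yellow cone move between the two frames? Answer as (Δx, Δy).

(-1.1, -2.4)

The yellow cone was at about (16.0, 5.6) and moved to about (14.9, 3.2).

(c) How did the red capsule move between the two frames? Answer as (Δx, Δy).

(-0.6, -2.7)

The red capsule started near (13.7, 7.7) and ended near (13.1, 5.0).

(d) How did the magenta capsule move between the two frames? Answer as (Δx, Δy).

(2.9, 2.2)

The magenta capsule started near (2.7, 2.4) and ended near (5.6, 4.6).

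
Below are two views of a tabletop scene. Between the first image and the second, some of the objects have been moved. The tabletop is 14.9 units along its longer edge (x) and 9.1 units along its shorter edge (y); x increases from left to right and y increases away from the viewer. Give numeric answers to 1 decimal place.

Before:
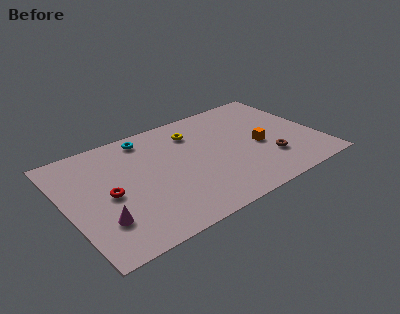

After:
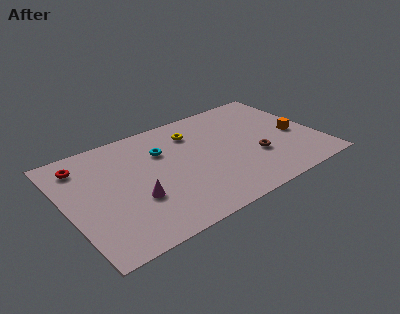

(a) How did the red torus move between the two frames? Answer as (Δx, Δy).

(-1.1, 3.1)

The red torus started near (2.4, 4.3) and ended near (1.3, 7.4).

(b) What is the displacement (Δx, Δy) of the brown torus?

(-0.7, 0.6)

From the two frames, the brown torus sits at roughly (11.7, 2.6) before and (11.0, 3.2) after.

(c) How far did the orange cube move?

2.2

From (11.4, 4.0) to (13.6, 4.0), the orange cube covered √(2.2² + 0.0²) ≈ 2.2 units.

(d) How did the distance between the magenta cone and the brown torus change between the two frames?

-2.8

Before: roughly 10.0 units apart; after: 7.2. That's 2.8 units closer together.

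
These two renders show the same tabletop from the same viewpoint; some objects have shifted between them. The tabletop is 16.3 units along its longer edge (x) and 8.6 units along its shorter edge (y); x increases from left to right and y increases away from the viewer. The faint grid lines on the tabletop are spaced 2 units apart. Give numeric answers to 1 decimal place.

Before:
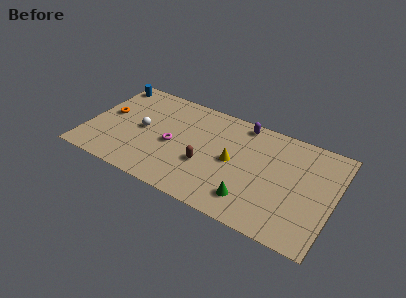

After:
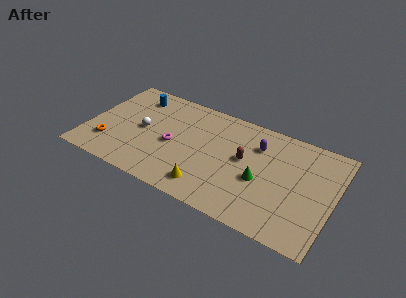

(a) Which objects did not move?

the white sphere and the magenta torus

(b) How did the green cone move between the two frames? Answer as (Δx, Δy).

(0.4, 1.8)

The green cone was at about (11.2, 1.8) and moved to about (11.6, 3.6).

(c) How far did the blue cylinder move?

2.0

The blue cylinder was near (0.8, 7.5) before and (2.7, 7.0) after, so it travelled √(1.9² + 0.5²) ≈ 2.0 units.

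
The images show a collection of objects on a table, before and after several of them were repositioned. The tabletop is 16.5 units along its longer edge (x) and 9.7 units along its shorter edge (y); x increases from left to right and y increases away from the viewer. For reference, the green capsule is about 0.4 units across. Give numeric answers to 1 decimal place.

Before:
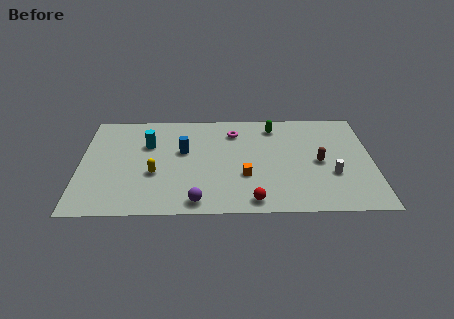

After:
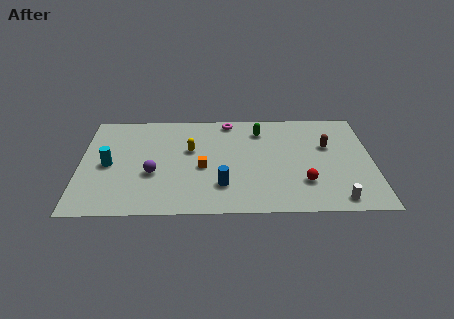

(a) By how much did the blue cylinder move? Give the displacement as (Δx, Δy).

(2.2, -3.3)

The blue cylinder was at about (5.8, 5.8) and moved to about (8.0, 2.5).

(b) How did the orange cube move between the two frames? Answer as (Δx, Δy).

(-2.4, 0.8)

The orange cube was at about (9.3, 3.4) and moved to about (6.9, 4.2).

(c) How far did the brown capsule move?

1.6

From (13.5, 4.6) to (14.0, 6.1), the brown capsule covered √(0.5² + 1.5²) ≈ 1.6 units.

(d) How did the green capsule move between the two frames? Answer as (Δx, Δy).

(-0.8, -0.4)

The green capsule started near (11.0, 8.1) and ended near (10.2, 7.7).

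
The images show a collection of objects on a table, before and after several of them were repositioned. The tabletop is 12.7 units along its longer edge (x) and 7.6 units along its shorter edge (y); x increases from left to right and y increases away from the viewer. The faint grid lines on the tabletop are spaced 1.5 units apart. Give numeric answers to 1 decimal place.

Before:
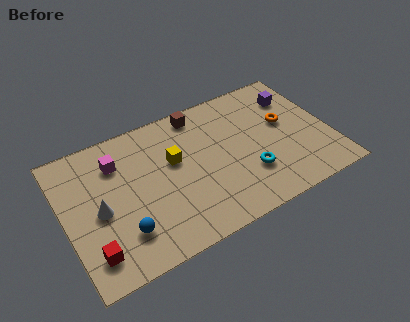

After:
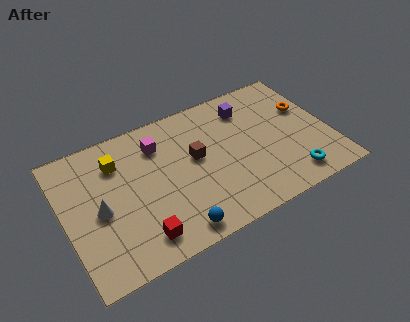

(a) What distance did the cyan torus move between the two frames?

2.2

From (8.6, 2.3) to (10.5, 1.2), the cyan torus covered √(1.9² + 1.1²) ≈ 2.2 units.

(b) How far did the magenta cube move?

2.0

The magenta cube was near (2.7, 5.7) before and (4.7, 5.8) after, so it travelled √(2.0² + 0.1²) ≈ 2.0 units.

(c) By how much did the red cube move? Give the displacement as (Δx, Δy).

(2.2, -0.2)

The red cube started near (1.0, 1.5) and ended near (3.2, 1.3).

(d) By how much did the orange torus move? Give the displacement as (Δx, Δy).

(1.1, 0.4)

The orange torus was at about (10.7, 4.4) and moved to about (11.8, 4.8).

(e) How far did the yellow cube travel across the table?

2.8

The yellow cube was near (5.3, 4.6) before and (2.7, 5.7) after, so it travelled √(2.6² + 1.1²) ≈ 2.8 units.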